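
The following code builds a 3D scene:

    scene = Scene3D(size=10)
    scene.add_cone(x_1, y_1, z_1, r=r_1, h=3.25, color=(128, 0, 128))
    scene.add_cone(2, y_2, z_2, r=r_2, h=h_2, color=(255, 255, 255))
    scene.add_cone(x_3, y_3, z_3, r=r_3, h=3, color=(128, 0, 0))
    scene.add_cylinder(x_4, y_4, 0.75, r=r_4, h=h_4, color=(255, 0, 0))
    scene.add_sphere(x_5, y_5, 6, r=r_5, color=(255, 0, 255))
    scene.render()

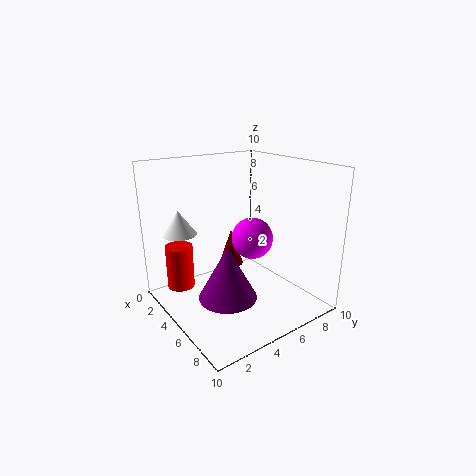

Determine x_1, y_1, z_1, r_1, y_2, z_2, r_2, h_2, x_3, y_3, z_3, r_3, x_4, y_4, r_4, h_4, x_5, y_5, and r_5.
x_1 = 7.75, y_1 = 2.25, z_1 = 2.75, r_1 = 1.75, y_2 = 2, z_2 = 5, r_2 = 1.25, h_2 = 1.75, x_3 = 1.25, y_3 = 7, z_3 = 1, r_3 = 1, x_4 = 1.75, y_4 = 2, r_4 = 1, h_4 = 3.25, x_5 = 7.5, y_5 = 4.25, r_5 = 1.25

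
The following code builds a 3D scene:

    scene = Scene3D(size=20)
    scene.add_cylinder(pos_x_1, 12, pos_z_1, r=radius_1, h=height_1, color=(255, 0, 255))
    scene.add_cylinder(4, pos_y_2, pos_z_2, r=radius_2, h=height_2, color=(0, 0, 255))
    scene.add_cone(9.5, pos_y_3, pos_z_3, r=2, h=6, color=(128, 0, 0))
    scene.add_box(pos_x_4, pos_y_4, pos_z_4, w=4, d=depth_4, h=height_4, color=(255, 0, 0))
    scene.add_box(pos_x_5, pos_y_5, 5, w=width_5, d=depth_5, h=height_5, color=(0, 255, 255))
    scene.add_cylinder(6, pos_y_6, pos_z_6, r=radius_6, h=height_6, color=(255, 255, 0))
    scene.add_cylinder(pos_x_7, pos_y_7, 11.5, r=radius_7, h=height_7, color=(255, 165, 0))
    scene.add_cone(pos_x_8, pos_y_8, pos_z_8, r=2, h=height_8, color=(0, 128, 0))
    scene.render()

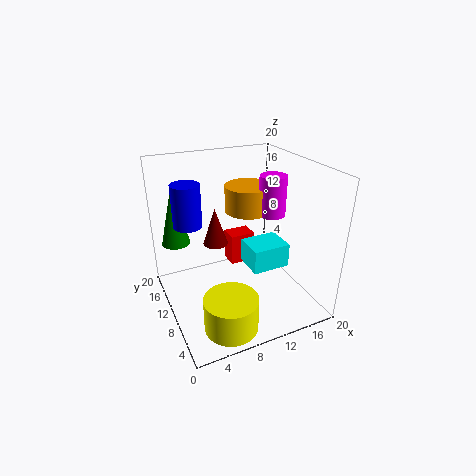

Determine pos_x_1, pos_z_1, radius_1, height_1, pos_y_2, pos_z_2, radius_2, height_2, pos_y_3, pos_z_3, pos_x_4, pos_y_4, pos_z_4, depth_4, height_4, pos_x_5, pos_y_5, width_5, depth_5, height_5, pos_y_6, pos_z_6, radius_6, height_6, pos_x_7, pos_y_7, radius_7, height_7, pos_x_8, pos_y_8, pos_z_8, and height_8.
pos_x_1 = 16.5; pos_z_1 = 11.5; radius_1 = 2; height_1 = 6; pos_y_2 = 13.5; pos_z_2 = 11.5; radius_2 = 2; height_2 = 6; pos_y_3 = 17.5; pos_z_3 = 5.5; pos_x_4 = 11.5; pos_y_4 = 15.5; pos_z_4 = 2; depth_4 = 3; height_4 = 5; pos_x_5 = 11.5; pos_y_5 = 7.5; width_5 = 5.5; depth_5 = 4.5; height_5 = 3.5; pos_y_6 = 3.5; pos_z_6 = 1; radius_6 = 3.5; height_6 = 4.5; pos_x_7 = 14; pos_y_7 = 15; radius_7 = 3.5; height_7 = 4; pos_x_8 = 2.5; pos_y_8 = 15; pos_z_8 = 8.5; height_8 = 8.5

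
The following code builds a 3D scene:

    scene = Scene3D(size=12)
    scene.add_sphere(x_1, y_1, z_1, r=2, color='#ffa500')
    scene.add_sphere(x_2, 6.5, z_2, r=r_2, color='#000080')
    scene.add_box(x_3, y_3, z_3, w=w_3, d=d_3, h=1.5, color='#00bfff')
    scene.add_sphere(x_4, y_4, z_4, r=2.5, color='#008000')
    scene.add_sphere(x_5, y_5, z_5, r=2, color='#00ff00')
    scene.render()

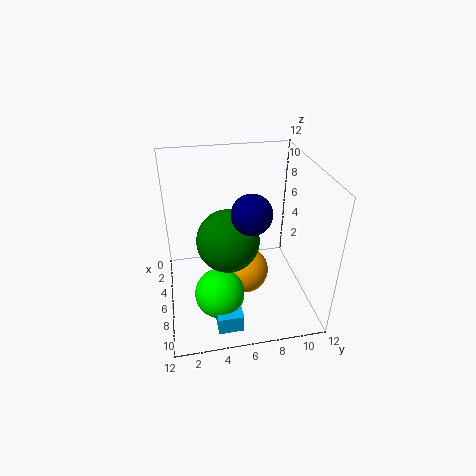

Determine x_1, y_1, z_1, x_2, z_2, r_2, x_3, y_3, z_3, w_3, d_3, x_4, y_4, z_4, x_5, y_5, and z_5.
x_1 = 6.5; y_1 = 6.5; z_1 = 3; x_2 = 8.5; z_2 = 9.5; r_2 = 1.5; x_3 = 9; y_3 = 3.5; z_3 = 0.5; w_3 = 2; d_3 = 2; x_4 = 7; y_4 = 5; z_4 = 6.5; x_5 = 8.5; y_5 = 4; z_5 = 2.5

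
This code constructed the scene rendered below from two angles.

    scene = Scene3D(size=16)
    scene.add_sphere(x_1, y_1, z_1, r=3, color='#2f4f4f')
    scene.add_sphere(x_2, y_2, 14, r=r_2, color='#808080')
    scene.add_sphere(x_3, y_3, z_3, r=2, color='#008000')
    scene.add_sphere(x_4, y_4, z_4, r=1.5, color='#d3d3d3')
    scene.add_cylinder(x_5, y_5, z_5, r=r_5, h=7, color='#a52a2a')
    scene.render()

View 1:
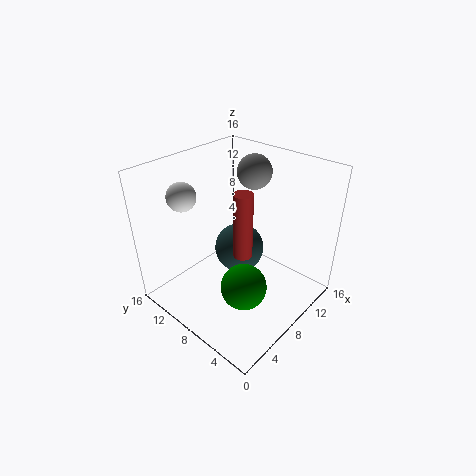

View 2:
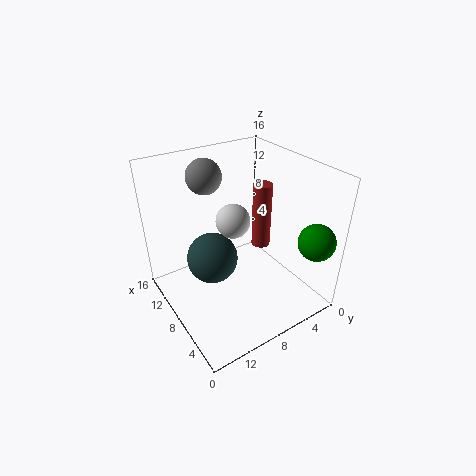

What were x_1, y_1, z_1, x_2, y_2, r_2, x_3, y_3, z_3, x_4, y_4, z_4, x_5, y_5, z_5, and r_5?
x_1 = 10.5, y_1 = 10, z_1 = 4.5, x_2 = 12.5, y_2 = 9.5, r_2 = 2, x_3 = 2, y_3 = 2, z_3 = 8.5, x_4 = 3.5, y_4 = 11.5, z_4 = 13.5, x_5 = 6.5, y_5 = 6, z_5 = 7.5, r_5 = 1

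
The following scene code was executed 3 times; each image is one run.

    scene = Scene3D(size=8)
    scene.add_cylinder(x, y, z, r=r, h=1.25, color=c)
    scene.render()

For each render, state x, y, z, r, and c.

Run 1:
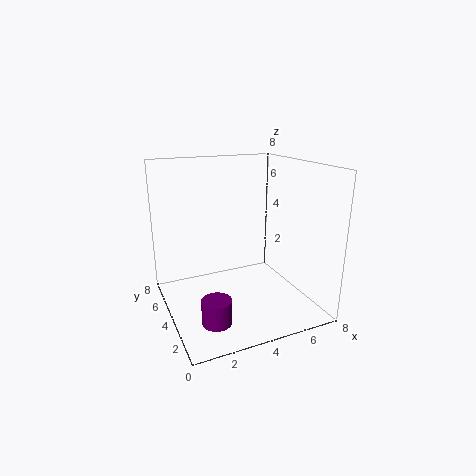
x = 1.75, y = 1.5, z = 0.75, r = 0.75, c = 'purple'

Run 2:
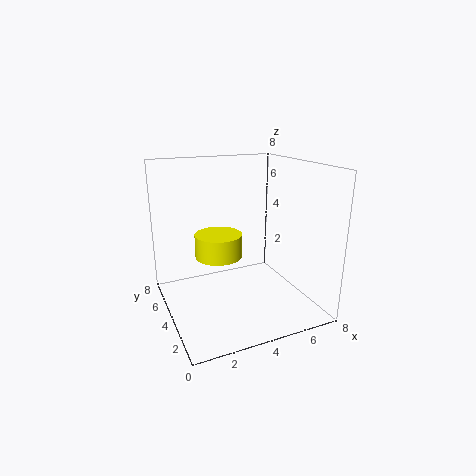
x = 2.75, y = 3.75, z = 3.25, r = 1.25, c = 'yellow'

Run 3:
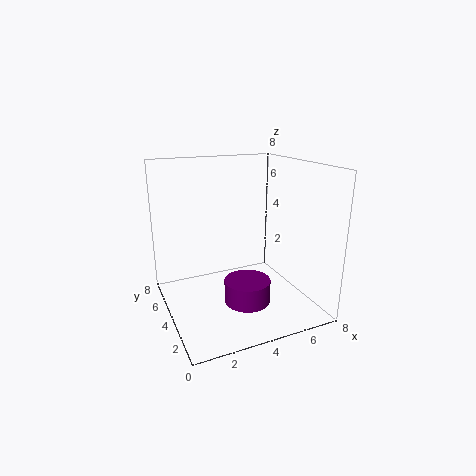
x = 4, y = 2.75, z = 0.75, r = 1.25, c = 'purple'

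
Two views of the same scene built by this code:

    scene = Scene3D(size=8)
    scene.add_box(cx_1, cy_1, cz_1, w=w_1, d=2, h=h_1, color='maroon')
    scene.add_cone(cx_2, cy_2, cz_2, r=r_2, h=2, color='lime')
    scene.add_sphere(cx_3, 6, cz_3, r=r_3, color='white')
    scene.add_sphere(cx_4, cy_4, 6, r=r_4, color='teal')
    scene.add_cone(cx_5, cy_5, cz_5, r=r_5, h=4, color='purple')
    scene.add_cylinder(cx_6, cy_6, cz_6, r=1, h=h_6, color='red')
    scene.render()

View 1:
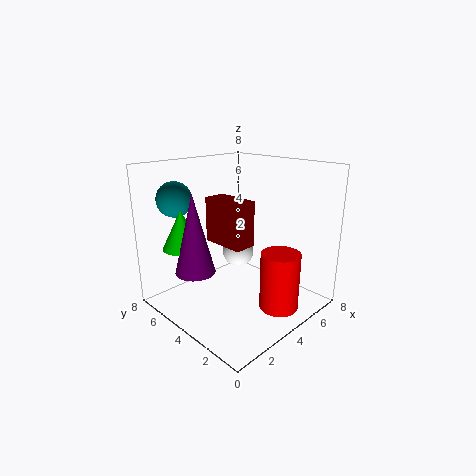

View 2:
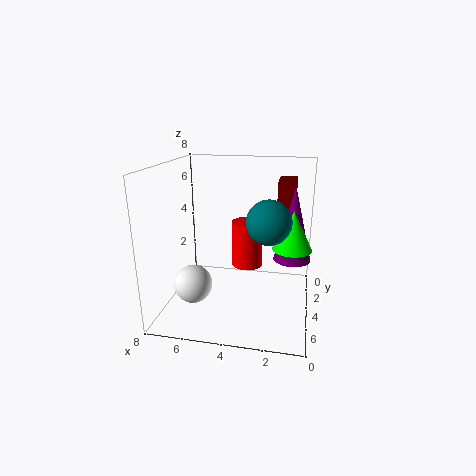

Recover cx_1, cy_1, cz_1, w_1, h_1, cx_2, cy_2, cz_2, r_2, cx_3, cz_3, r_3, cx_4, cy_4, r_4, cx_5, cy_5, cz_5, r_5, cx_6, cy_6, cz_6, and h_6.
cx_1 = 1
cy_1 = 1
cz_1 = 5
w_1 = 1
h_1 = 2
cx_2 = 1
cy_2 = 5
cz_2 = 4
r_2 = 1
cx_3 = 6
cz_3 = 2
r_3 = 1
cx_4 = 2
cy_4 = 7
r_4 = 1
cx_5 = 1
cy_5 = 4
cz_5 = 3
r_5 = 1
cx_6 = 4
cy_6 = 1
cz_6 = 1
h_6 = 3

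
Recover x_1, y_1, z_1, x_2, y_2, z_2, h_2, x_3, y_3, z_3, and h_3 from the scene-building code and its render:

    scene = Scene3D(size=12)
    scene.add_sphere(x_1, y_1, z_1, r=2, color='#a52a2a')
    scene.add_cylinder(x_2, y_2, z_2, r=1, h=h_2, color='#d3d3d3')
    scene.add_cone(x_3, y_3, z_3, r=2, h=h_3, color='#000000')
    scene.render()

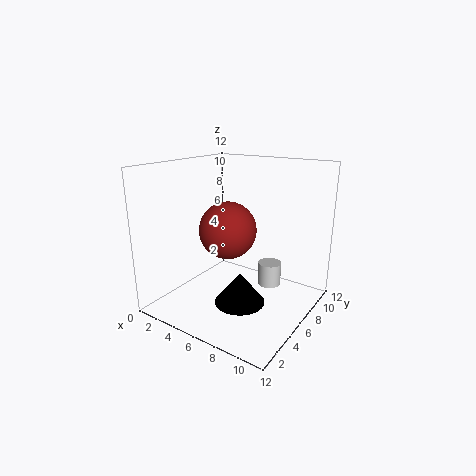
x_1 = 7.5; y_1 = 2.5; z_1 = 8; x_2 = 8; y_2 = 8; z_2 = 1.5; h_2 = 2; x_3 = 7.5; y_3 = 4; z_3 = 1.5; h_3 = 2.5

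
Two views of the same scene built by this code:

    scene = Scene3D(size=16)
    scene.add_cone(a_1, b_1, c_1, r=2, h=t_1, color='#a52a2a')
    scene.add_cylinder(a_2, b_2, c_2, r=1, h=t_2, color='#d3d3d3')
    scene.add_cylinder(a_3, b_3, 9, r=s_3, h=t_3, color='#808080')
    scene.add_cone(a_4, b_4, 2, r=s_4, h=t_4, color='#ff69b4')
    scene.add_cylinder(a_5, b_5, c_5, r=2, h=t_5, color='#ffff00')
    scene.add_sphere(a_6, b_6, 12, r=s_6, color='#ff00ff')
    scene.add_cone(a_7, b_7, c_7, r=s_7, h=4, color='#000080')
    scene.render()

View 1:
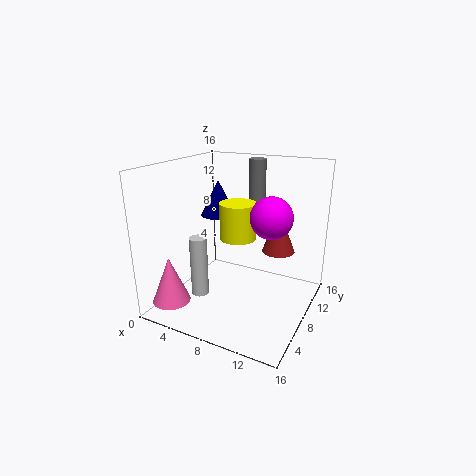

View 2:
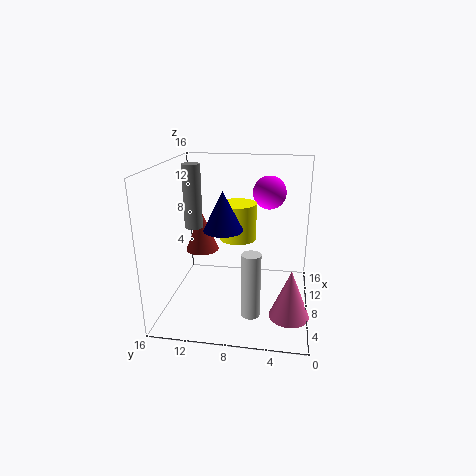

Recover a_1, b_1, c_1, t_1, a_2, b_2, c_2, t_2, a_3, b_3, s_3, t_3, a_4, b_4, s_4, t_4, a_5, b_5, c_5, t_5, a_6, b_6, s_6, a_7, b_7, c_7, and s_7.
a_1 = 11; b_1 = 13; c_1 = 5; t_1 = 5; a_2 = 4; b_2 = 6; c_2 = 1; t_2 = 7; a_3 = 8; b_3 = 13; s_3 = 1; t_3 = 7; a_4 = 3; b_4 = 2; s_4 = 2; t_4 = 5; a_5 = 8; b_5 = 8; c_5 = 8; t_5 = 4; a_6 = 13; b_6 = 5; s_6 = 2; a_7 = 5; b_7 = 9; c_7 = 10; s_7 = 2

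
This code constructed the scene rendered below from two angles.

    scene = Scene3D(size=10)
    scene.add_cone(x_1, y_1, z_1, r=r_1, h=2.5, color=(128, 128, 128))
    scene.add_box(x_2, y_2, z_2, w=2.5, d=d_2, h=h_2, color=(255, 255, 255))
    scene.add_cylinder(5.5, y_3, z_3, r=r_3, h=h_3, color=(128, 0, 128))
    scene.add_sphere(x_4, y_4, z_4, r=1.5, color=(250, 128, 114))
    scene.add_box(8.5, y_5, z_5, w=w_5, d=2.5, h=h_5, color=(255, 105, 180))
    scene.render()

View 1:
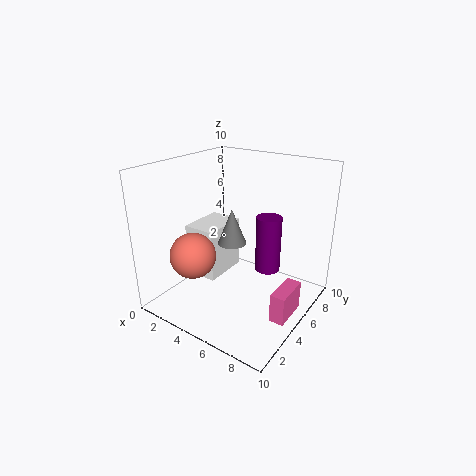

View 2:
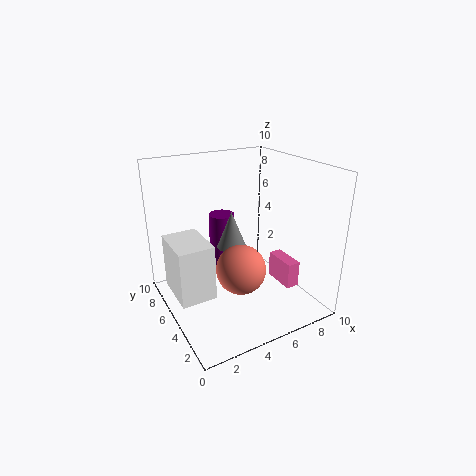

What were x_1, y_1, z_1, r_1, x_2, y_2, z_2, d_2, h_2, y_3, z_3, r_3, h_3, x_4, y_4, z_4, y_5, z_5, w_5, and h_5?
x_1 = 4.5
y_1 = 5
z_1 = 4.5
r_1 = 1
x_2 = 0.5
y_2 = 4.5
z_2 = 1
d_2 = 3.5
h_2 = 4
y_3 = 8.5
z_3 = 1
r_3 = 1
h_3 = 4.5
x_4 = 3.5
y_4 = 2
z_4 = 4.5
y_5 = 3.5
z_5 = 0.5
w_5 = 1
h_5 = 2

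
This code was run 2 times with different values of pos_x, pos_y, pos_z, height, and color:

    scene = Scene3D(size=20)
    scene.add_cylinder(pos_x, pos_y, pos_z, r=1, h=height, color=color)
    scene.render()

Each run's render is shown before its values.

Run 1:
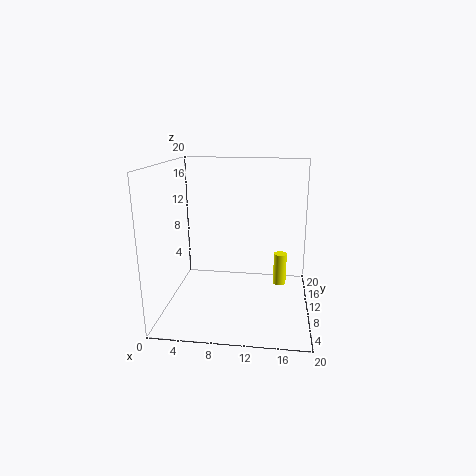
pos_x = 16, pos_y = 15, pos_z = 1, height = 5, color = 'yellow'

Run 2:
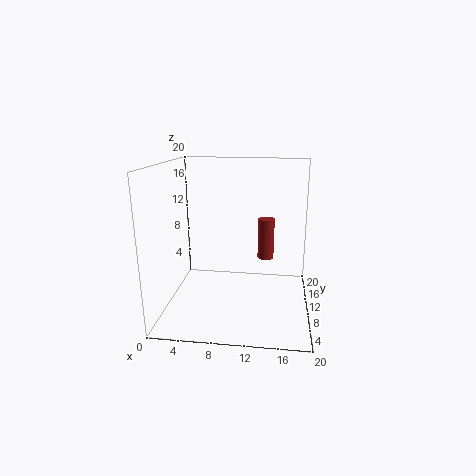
pos_x = 14, pos_y = 6, pos_z = 9, height = 5, color = 'brown'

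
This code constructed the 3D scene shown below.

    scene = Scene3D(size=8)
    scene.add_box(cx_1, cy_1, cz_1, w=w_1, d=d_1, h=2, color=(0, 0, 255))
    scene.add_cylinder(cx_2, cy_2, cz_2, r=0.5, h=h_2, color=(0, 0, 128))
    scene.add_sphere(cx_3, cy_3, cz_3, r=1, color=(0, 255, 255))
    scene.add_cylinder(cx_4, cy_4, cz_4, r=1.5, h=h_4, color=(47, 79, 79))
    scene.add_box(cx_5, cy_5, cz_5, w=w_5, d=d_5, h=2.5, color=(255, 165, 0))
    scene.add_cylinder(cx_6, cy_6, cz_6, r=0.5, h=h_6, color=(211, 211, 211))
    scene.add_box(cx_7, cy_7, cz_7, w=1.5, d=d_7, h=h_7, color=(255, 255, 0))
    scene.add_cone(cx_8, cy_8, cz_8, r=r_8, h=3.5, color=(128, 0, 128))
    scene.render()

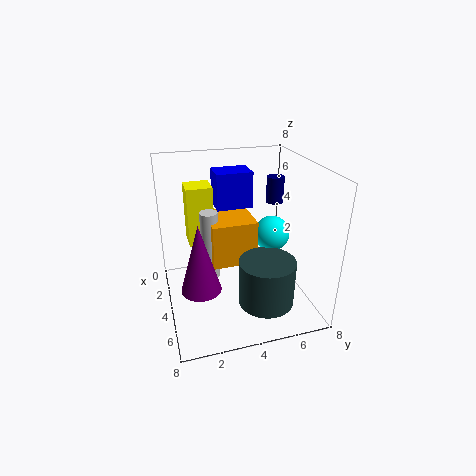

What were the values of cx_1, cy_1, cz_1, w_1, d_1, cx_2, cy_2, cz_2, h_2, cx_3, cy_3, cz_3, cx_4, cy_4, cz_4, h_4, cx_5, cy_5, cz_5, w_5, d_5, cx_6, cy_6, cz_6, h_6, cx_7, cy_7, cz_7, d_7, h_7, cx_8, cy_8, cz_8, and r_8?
cx_1 = 2
cy_1 = 3
cz_1 = 5.5
w_1 = 1.5
d_1 = 2
cx_2 = 3
cy_2 = 6.5
cz_2 = 5.5
h_2 = 1.5
cx_3 = 4
cy_3 = 6
cz_3 = 4
cx_4 = 6
cy_4 = 5
cz_4 = 1
h_4 = 2.5
cx_5 = 2
cy_5 = 2.5
cz_5 = 2.5
w_5 = 2.5
d_5 = 2.5
cx_6 = 3.5
cy_6 = 2.5
cz_6 = 1.5
h_6 = 4
cx_7 = 1
cy_7 = 1.5
cz_7 = 3
d_7 = 1.5
h_7 = 3.5
cx_8 = 6
cy_8 = 1.5
cz_8 = 2.5
r_8 = 1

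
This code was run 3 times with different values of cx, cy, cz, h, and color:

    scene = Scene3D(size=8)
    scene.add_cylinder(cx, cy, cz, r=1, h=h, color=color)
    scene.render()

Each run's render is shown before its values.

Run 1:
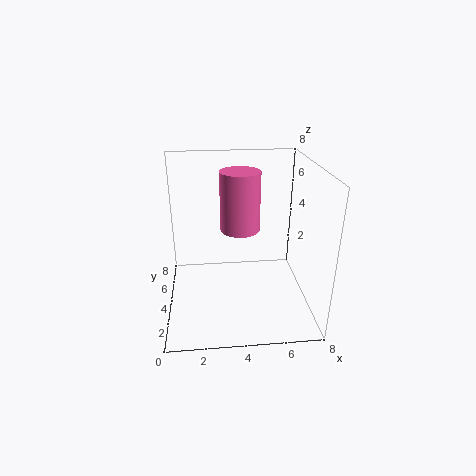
cx = 4
cy = 3
cz = 5
h = 3
color = 'hotpink'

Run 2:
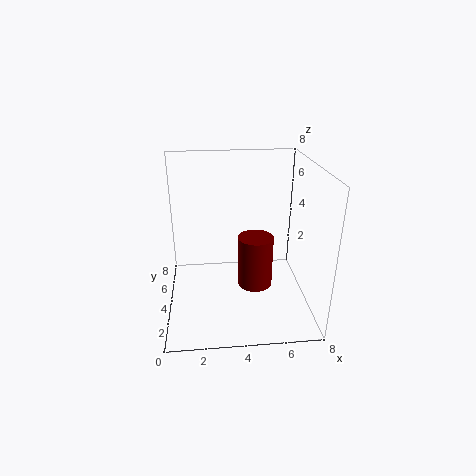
cx = 5
cy = 4
cz = 1
h = 3
color = 'maroon'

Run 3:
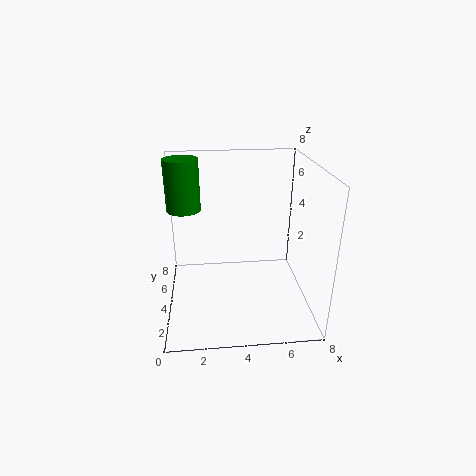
cx = 1
cy = 6
cz = 5
h = 3
color = 'green'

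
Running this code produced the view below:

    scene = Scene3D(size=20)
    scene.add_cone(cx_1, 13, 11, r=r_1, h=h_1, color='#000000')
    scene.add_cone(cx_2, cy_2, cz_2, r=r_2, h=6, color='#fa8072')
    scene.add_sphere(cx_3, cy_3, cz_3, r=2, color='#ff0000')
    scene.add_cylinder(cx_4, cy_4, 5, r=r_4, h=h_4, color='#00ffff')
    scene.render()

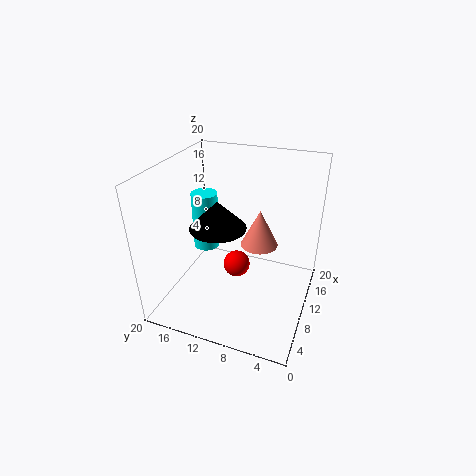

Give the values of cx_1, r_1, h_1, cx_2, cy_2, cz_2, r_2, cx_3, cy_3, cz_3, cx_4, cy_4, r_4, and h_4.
cx_1 = 10
r_1 = 4
h_1 = 4
cx_2 = 17
cy_2 = 9
cz_2 = 5
r_2 = 3
cx_3 = 12
cy_3 = 11
cz_3 = 4
cx_4 = 14
cy_4 = 17
r_4 = 2
h_4 = 9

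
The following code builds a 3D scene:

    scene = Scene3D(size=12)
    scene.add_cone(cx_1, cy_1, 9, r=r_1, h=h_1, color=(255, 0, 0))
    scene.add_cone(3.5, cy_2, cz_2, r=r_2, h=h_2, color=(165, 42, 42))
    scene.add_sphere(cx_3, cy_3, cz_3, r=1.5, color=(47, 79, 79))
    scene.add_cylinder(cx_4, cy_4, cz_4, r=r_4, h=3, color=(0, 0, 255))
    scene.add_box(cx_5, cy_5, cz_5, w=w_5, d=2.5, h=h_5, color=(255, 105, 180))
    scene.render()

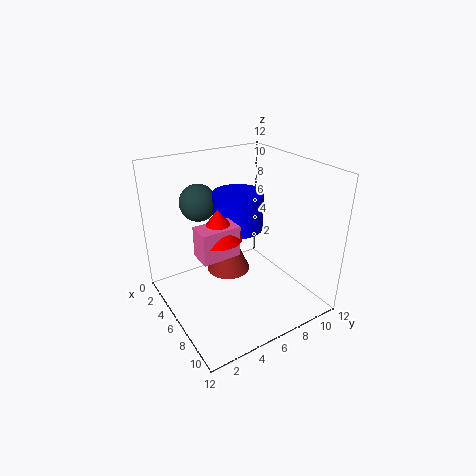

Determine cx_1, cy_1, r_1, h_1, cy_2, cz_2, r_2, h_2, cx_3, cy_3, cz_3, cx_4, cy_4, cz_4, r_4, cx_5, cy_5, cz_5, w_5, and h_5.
cx_1 = 10, cy_1 = 2, r_1 = 1.5, h_1 = 2, cy_2 = 6.5, cz_2 = 1.5, r_2 = 2, h_2 = 4.5, cx_3 = 4, cy_3 = 3.5, cz_3 = 9, cx_4 = 6, cy_4 = 6, cz_4 = 7, r_4 = 2, cx_5 = 9.5, cy_5 = 0.5, cz_5 = 8, w_5 = 1.5, h_5 = 2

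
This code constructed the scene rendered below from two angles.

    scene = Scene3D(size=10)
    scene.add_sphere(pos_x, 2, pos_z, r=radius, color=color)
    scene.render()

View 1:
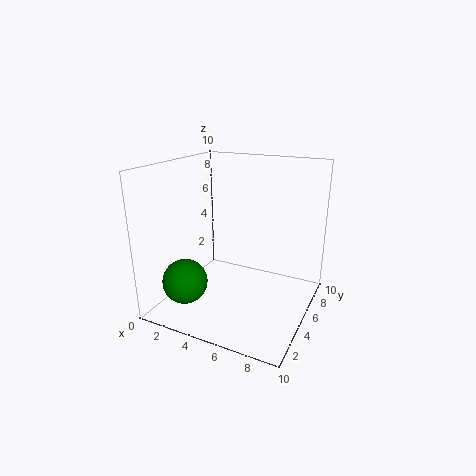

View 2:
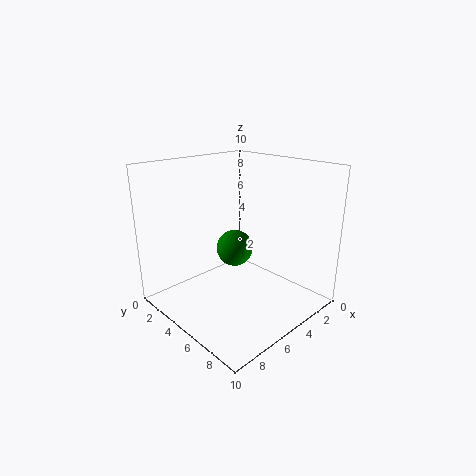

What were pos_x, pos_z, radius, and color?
pos_x = 2.5; pos_z = 2.5; radius = 1.5; color = 'green'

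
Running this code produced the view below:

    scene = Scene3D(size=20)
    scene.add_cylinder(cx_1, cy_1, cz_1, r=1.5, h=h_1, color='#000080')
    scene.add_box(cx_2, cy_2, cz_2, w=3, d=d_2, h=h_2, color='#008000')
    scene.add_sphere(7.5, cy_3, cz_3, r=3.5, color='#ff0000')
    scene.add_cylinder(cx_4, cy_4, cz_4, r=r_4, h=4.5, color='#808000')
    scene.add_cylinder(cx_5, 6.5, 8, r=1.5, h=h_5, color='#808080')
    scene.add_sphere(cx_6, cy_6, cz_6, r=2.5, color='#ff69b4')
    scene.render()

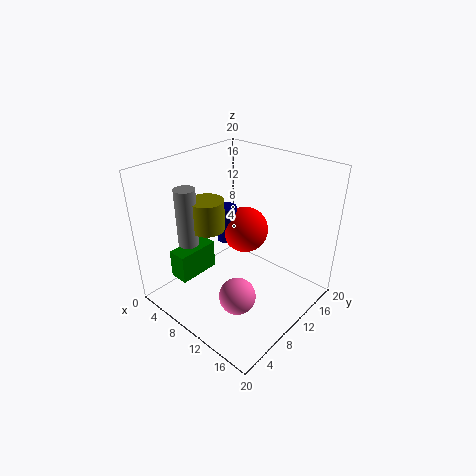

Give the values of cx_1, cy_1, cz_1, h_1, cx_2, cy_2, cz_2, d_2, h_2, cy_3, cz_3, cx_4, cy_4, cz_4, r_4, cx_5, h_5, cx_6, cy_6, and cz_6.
cx_1 = 5.5; cy_1 = 12.5; cz_1 = 7; h_1 = 5.5; cx_2 = 0.5; cy_2 = 5; cz_2 = 1.5; d_2 = 6.5; h_2 = 4.5; cy_3 = 14.5; cz_3 = 8.5; cx_4 = 5; cy_4 = 9; cz_4 = 10; r_4 = 2.5; cx_5 = 3.5; h_5 = 8.5; cx_6 = 13; cy_6 = 6.5; cz_6 = 3.5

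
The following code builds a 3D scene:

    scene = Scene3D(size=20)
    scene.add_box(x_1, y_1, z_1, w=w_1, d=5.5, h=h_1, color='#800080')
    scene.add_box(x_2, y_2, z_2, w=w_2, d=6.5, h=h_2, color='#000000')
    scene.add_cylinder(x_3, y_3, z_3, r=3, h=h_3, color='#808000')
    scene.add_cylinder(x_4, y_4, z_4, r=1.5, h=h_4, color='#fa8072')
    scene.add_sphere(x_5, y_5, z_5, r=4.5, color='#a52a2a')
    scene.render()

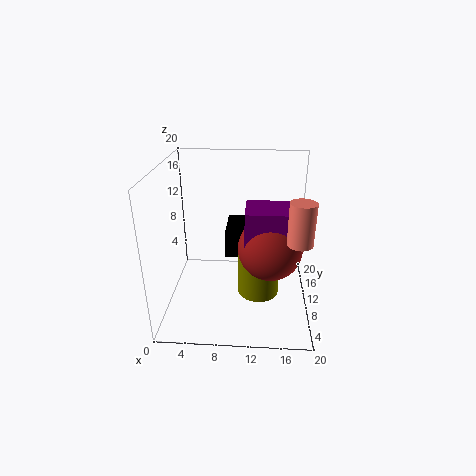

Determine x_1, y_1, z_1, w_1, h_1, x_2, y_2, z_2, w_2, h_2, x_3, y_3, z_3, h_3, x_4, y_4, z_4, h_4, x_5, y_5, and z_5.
x_1 = 11, y_1 = 7.5, z_1 = 9.5, w_1 = 6, h_1 = 5, x_2 = 8, y_2 = 11.5, z_2 = 6, w_2 = 4, h_2 = 4, x_3 = 13, y_3 = 10.5, z_3 = 1, h_3 = 8, x_4 = 17.5, y_4 = 3, z_4 = 13, h_4 = 5, x_5 = 14.5, y_5 = 10, z_5 = 8.5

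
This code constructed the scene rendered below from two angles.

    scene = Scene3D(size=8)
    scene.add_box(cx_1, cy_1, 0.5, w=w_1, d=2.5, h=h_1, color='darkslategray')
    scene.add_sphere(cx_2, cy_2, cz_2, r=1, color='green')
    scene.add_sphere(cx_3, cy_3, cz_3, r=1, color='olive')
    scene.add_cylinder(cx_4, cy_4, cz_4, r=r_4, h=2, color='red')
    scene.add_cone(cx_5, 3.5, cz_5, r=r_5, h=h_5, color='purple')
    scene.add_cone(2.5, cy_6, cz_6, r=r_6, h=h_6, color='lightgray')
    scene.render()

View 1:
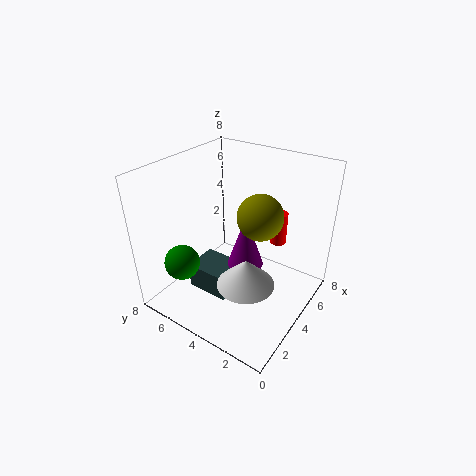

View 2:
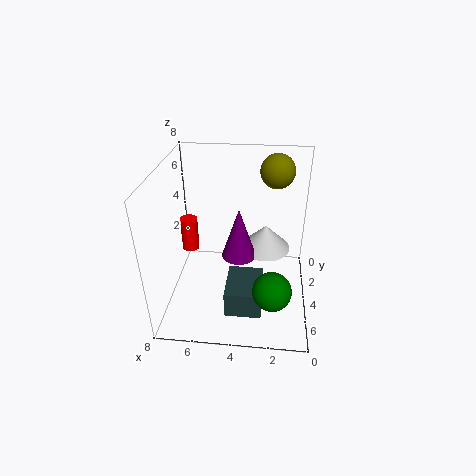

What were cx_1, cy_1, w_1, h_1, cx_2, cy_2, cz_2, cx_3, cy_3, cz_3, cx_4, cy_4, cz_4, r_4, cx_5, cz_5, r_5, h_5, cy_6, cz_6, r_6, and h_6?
cx_1 = 2.5; cy_1 = 4; w_1 = 2; h_1 = 1.5; cx_2 = 2; cy_2 = 6.5; cz_2 = 2.5; cx_3 = 2; cy_3 = 1.5; cz_3 = 7; cx_4 = 7; cy_4 = 3; cz_4 = 2.5; r_4 = 0.5; cx_5 = 4; cz_5 = 2.5; r_5 = 1; h_5 = 3; cy_6 = 2.5; cz_6 = 2.5; r_6 = 1.5; h_6 = 1.5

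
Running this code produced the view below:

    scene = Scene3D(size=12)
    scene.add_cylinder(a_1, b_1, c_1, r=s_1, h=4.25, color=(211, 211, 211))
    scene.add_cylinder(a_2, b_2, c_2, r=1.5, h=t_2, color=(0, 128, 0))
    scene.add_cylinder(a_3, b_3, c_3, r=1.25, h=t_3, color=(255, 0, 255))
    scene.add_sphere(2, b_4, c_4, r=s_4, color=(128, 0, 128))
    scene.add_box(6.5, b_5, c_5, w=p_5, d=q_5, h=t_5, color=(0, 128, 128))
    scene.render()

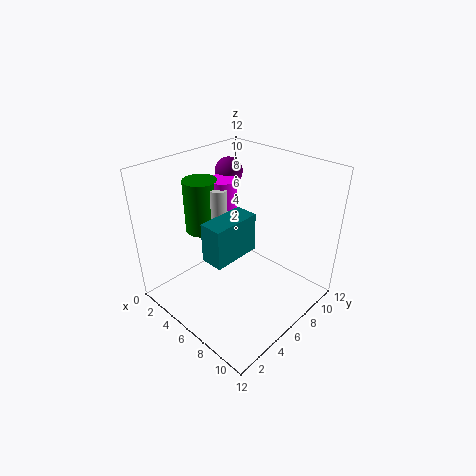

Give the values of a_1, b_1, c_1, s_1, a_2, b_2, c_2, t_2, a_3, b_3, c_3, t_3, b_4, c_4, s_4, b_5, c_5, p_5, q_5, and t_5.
a_1 = 3.5
b_1 = 6.25
c_1 = 5.25
s_1 = 0.75
a_2 = 1.75
b_2 = 5.75
c_2 = 5.25
t_2 = 4.75
a_3 = 3
b_3 = 7.25
c_3 = 6.75
t_3 = 3.25
b_4 = 9
c_4 = 10
s_4 = 1.25
b_5 = 1.75
c_5 = 6.25
p_5 = 1.75
q_5 = 3.75
t_5 = 3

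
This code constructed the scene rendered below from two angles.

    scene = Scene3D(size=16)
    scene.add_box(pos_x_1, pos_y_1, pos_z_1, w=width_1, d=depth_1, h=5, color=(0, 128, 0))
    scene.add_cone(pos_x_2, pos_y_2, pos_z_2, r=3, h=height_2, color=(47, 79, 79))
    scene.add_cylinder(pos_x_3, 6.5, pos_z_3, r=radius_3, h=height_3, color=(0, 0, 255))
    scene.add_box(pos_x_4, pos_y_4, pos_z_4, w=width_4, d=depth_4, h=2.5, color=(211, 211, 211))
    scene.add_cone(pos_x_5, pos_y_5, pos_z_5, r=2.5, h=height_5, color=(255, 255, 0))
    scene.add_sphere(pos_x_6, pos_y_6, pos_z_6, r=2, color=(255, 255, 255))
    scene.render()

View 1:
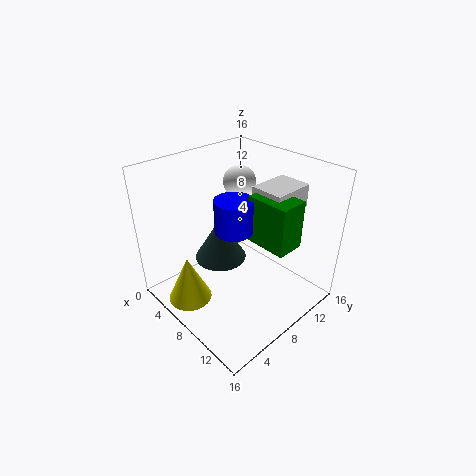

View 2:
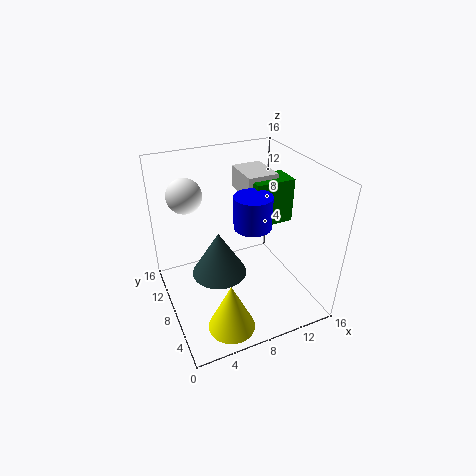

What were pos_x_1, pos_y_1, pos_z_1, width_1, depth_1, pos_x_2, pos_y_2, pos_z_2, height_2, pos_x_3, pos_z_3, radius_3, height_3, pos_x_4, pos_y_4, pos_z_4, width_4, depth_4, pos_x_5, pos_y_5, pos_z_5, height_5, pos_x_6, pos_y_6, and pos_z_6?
pos_x_1 = 10; pos_y_1 = 7.5; pos_z_1 = 9; width_1 = 4.5; depth_1 = 3; pos_x_2 = 5.5; pos_y_2 = 7.5; pos_z_2 = 4.5; height_2 = 5; pos_x_3 = 9; pos_z_3 = 10; radius_3 = 2; height_3 = 3.5; pos_x_4 = 9.5; pos_y_4 = 8.5; pos_z_4 = 12; width_4 = 3.5; depth_4 = 4.5; pos_x_5 = 5; pos_y_5 = 3; pos_z_5 = 0.5; height_5 = 5.5; pos_x_6 = 3.5; pos_y_6 = 12.5; pos_z_6 = 12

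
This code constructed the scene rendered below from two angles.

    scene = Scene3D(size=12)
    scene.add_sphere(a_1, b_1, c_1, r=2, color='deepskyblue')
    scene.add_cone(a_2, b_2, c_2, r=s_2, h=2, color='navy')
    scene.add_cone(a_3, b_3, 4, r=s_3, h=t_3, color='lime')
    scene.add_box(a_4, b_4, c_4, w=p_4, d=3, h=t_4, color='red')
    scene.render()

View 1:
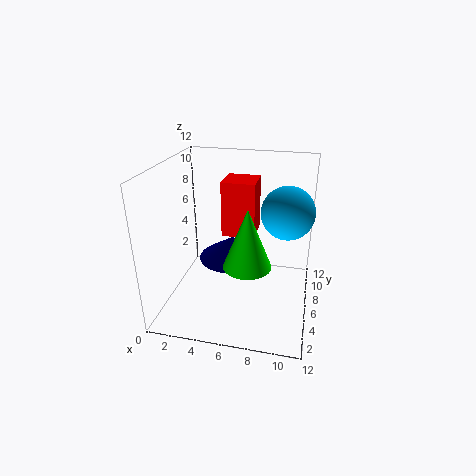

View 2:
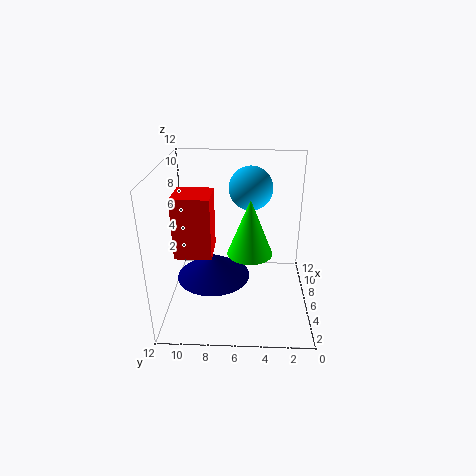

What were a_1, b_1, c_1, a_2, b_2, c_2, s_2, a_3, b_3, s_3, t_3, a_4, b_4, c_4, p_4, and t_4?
a_1 = 10; b_1 = 5; c_1 = 9; a_2 = 5; b_2 = 8; c_2 = 3; s_2 = 3; a_3 = 7; b_3 = 5; s_3 = 2; t_3 = 5; a_4 = 4; b_4 = 8; c_4 = 5; p_4 = 3; t_4 = 5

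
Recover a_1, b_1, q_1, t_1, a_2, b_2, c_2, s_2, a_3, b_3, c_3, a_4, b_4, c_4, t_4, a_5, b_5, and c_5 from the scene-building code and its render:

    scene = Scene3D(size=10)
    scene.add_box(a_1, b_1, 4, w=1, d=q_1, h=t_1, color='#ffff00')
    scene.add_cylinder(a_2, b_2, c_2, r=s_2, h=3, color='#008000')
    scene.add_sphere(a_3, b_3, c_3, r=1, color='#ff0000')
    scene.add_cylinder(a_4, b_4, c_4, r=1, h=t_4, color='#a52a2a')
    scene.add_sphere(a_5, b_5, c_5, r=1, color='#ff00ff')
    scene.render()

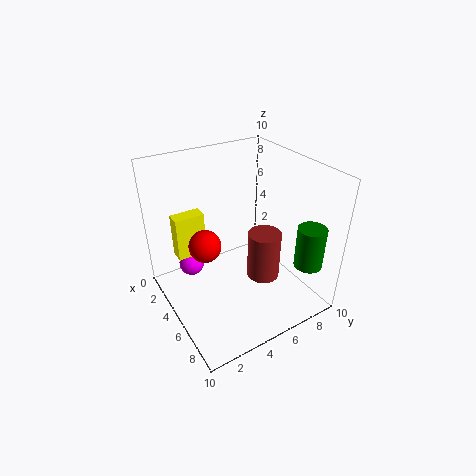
a_1 = 3; b_1 = 1; q_1 = 2; t_1 = 3; a_2 = 8; b_2 = 9; c_2 = 3; s_2 = 1; a_3 = 6; b_3 = 2; c_3 = 6; a_4 = 8; b_4 = 5; c_4 = 4; t_4 = 3; a_5 = 1; b_5 = 3; c_5 = 1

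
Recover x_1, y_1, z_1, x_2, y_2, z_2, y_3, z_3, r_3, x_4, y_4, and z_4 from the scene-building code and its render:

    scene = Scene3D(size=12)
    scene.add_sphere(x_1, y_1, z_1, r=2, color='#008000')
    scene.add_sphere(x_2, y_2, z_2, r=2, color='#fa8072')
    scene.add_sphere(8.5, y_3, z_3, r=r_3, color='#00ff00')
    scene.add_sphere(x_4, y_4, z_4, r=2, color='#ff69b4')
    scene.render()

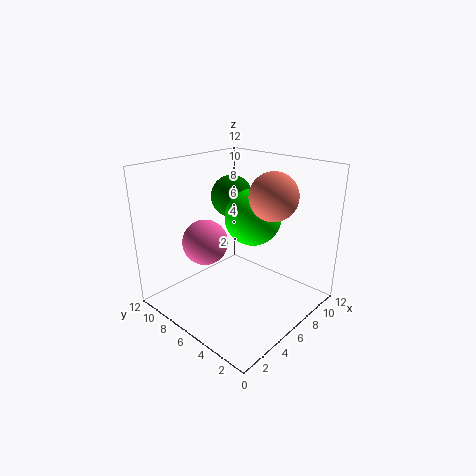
x_1 = 9.5
y_1 = 10
z_1 = 8
x_2 = 8
y_2 = 4
z_2 = 9.5
y_3 = 6.5
z_3 = 7
r_3 = 2.5
x_4 = 5
y_4 = 9
z_4 = 5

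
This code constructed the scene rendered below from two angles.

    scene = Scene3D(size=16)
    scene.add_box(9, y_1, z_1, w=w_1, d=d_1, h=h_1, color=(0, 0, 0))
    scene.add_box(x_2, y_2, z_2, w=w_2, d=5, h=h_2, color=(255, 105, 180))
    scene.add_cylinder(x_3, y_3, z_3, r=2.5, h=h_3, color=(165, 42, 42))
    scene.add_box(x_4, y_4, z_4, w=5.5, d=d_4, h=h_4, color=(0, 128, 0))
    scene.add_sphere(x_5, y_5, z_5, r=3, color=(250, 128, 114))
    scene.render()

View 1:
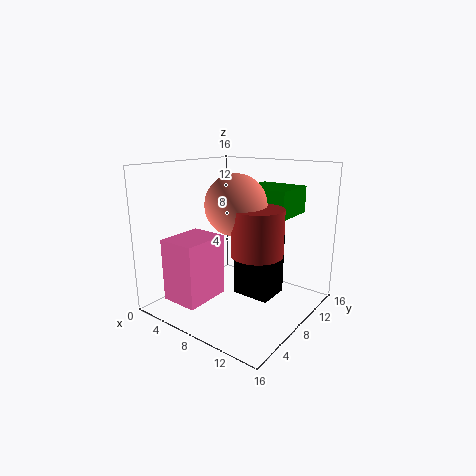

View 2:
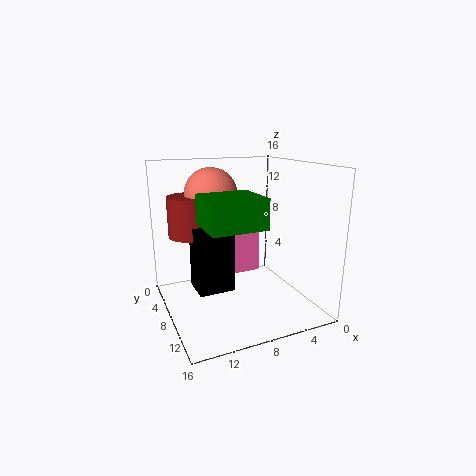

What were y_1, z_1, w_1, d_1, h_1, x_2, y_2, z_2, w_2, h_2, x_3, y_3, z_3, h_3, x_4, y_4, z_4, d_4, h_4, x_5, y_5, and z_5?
y_1 = 6; z_1 = 2.5; w_1 = 4; d_1 = 3.5; h_1 = 7; x_2 = 4; y_2 = 0.5; z_2 = 2.5; w_2 = 4; h_2 = 6.5; x_3 = 12.5; y_3 = 5; z_3 = 8; h_3 = 4.5; x_4 = 7.5; y_4 = 9; z_4 = 10.5; d_4 = 5; h_4 = 3; x_5 = 10; y_5 = 5; z_5 = 12.5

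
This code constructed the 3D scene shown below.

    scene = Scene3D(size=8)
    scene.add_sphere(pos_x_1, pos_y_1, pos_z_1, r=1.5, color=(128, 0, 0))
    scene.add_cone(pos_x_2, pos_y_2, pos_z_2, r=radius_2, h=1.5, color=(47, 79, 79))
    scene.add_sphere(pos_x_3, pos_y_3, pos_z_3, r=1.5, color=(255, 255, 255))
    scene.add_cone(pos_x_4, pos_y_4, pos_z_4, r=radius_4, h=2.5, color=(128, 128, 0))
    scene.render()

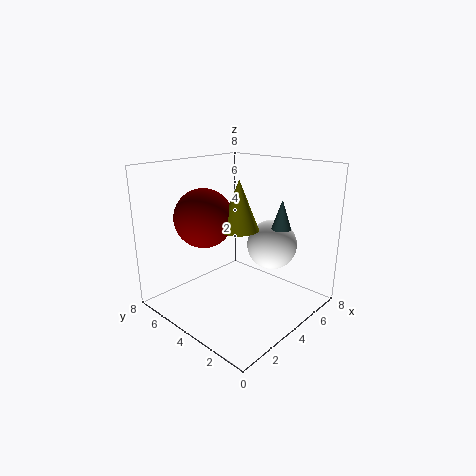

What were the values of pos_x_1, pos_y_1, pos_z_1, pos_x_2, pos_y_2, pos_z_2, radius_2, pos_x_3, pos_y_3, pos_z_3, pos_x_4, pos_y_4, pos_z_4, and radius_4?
pos_x_1 = 2; pos_y_1 = 4.5; pos_z_1 = 5.5; pos_x_2 = 4.5; pos_y_2 = 1.5; pos_z_2 = 5; radius_2 = 0.5; pos_x_3 = 6.5; pos_y_3 = 3.5; pos_z_3 = 3; pos_x_4 = 3; pos_y_4 = 3; pos_z_4 = 5; radius_4 = 1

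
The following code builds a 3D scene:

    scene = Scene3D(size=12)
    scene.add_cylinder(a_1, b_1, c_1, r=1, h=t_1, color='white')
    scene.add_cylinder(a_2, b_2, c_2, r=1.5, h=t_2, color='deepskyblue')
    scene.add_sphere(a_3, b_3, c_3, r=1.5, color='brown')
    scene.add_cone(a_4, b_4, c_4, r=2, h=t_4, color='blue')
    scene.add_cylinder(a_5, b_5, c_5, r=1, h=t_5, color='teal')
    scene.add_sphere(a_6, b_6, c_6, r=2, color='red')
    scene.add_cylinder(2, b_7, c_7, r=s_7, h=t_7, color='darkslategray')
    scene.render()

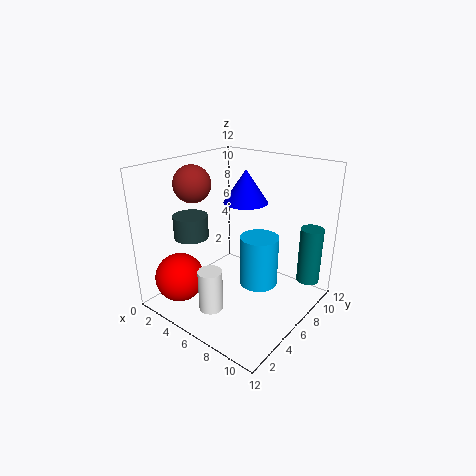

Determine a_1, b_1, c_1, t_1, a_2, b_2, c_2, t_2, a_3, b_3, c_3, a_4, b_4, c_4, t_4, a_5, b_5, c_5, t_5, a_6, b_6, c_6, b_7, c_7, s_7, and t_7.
a_1 = 5.5, b_1 = 3, c_1 = 0.5, t_1 = 3.5, a_2 = 8.5, b_2 = 5.5, c_2 = 3, t_2 = 4, a_3 = 3, b_3 = 4, c_3 = 10.5, a_4 = 4.5, b_4 = 9, c_4 = 8, t_4 = 3, a_5 = 10.5, b_5 = 10.5, c_5 = 1.5, t_5 = 5, a_6 = 3, b_6 = 2, c_6 = 3, b_7 = 4.5, c_7 = 5.5, s_7 = 1.5, t_7 = 2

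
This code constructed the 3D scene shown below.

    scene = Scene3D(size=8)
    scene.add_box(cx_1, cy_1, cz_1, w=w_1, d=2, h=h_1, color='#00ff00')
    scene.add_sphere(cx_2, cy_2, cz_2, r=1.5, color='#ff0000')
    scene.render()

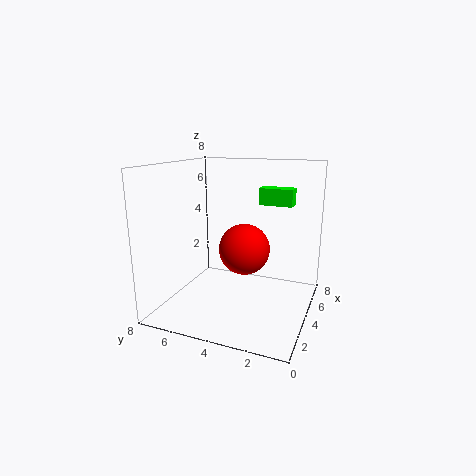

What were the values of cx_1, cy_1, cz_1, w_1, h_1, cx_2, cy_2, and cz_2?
cx_1 = 6; cy_1 = 1.5; cz_1 = 5.5; w_1 = 1; h_1 = 1; cx_2 = 5; cy_2 = 4; cz_2 = 3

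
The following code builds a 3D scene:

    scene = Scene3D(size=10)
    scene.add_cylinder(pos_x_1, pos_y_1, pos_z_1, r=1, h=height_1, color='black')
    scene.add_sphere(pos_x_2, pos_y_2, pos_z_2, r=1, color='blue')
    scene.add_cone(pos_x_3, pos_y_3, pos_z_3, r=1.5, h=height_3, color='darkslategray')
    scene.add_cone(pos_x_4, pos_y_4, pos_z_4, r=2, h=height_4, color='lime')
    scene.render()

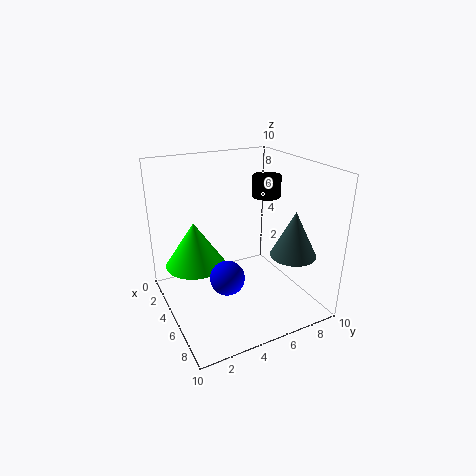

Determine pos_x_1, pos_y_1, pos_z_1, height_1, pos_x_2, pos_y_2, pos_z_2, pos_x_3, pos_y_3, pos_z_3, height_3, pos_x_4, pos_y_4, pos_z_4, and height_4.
pos_x_1 = 4.5; pos_y_1 = 7.5; pos_z_1 = 7.5; height_1 = 1.5; pos_x_2 = 8.5; pos_y_2 = 2.5; pos_z_2 = 4.5; pos_x_3 = 8; pos_y_3 = 7.5; pos_z_3 = 4.5; height_3 = 3; pos_x_4 = 4.5; pos_y_4 = 2; pos_z_4 = 3.5; height_4 = 3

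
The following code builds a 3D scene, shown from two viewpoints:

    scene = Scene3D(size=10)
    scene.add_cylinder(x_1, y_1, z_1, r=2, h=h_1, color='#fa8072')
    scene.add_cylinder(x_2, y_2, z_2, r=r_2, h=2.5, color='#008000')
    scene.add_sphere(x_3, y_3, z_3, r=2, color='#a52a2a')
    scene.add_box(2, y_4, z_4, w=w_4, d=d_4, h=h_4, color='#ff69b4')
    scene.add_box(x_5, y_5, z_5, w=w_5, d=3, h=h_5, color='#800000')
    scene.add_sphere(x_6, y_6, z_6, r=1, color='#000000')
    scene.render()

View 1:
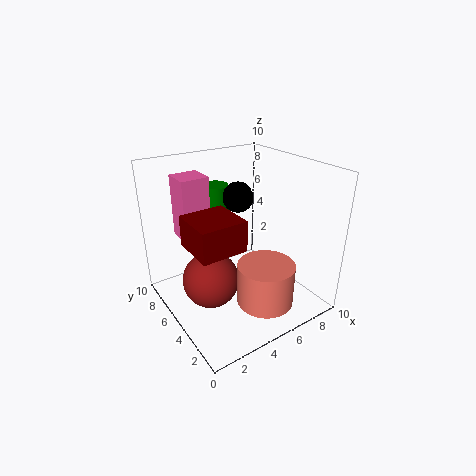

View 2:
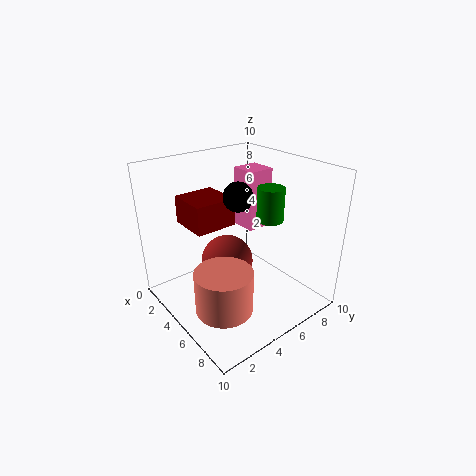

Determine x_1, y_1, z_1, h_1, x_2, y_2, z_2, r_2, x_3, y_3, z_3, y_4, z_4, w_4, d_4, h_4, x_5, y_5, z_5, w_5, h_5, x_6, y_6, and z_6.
x_1 = 6
y_1 = 3
z_1 = 0.5
h_1 = 3
x_2 = 5
y_2 = 8
z_2 = 5.5
r_2 = 1
x_3 = 3
y_3 = 5.5
z_3 = 2
y_4 = 7
z_4 = 4.5
w_4 = 2
d_4 = 2
h_4 = 4.5
x_5 = 1
y_5 = 2.5
z_5 = 5.5
w_5 = 3
h_5 = 2
x_6 = 5
y_6 = 5
z_6 = 8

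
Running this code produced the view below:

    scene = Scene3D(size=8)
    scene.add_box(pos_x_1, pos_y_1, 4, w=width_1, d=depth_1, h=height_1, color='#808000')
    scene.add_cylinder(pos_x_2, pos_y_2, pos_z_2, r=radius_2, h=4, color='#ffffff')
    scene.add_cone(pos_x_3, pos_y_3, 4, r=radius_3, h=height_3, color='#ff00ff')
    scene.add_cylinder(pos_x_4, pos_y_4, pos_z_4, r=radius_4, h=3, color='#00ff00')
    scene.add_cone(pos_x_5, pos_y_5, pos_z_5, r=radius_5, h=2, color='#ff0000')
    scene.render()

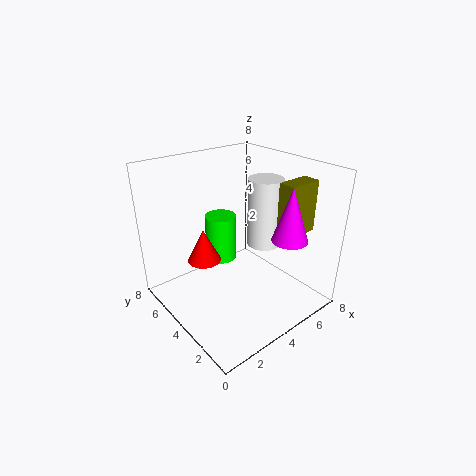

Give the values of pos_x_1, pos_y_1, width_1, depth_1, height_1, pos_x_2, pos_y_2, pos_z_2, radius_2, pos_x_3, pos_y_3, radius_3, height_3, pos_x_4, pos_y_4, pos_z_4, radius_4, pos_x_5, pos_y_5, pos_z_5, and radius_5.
pos_x_1 = 6, pos_y_1 = 2, width_1 = 2, depth_1 = 1, height_1 = 3, pos_x_2 = 6, pos_y_2 = 4, pos_z_2 = 3, radius_2 = 1, pos_x_3 = 6, pos_y_3 = 2, radius_3 = 1, height_3 = 3, pos_x_4 = 5, pos_y_4 = 7, pos_z_4 = 1, radius_4 = 1, pos_x_5 = 3, pos_y_5 = 6, pos_z_5 = 2, radius_5 = 1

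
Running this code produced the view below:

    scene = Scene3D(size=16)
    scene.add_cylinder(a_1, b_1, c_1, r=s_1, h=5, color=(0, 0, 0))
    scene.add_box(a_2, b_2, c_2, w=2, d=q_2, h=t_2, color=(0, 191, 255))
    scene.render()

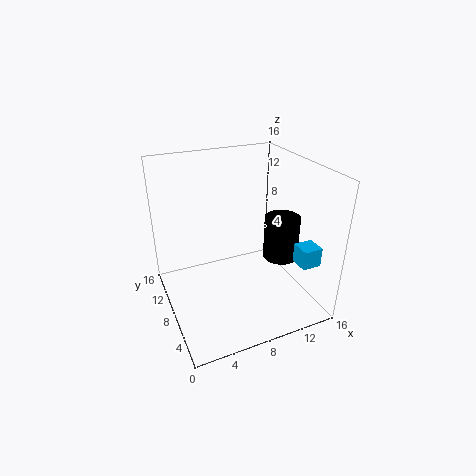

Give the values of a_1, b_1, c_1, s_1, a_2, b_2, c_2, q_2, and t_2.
a_1 = 13; b_1 = 7; c_1 = 5; s_1 = 2; a_2 = 12; b_2 = 1; c_2 = 7; q_2 = 2; t_2 = 2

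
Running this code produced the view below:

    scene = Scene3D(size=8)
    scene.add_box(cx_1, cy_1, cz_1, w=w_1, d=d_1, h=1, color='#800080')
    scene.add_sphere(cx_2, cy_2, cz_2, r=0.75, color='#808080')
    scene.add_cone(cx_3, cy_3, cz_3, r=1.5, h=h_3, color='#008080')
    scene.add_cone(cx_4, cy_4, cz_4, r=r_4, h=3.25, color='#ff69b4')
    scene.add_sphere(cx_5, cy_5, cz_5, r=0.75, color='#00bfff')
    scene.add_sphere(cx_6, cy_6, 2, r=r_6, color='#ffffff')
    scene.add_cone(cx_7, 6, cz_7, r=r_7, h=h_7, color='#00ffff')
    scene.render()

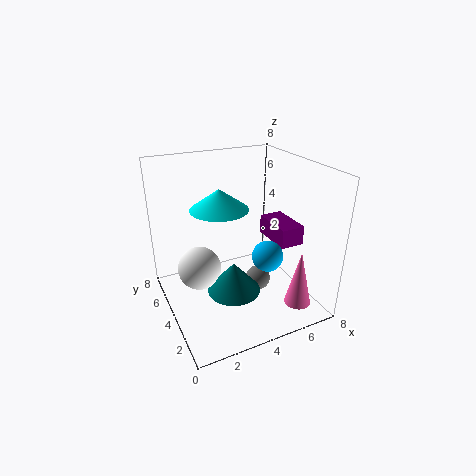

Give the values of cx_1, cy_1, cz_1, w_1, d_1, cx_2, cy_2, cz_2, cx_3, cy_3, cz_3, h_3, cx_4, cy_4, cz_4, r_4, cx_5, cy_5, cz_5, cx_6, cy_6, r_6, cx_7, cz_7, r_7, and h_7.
cx_1 = 5.25
cy_1 = 1.5
cz_1 = 4.25
w_1 = 1.25
d_1 = 2.25
cx_2 = 5.5
cy_2 = 4.25
cz_2 = 0.75
cx_3 = 3.5
cy_3 = 3.5
cz_3 = 1
h_3 = 1.75
cx_4 = 6.75
cy_4 = 1.75
cz_4 = 0.25
r_4 = 0.75
cx_5 = 4.25
cy_5 = 1.25
cz_5 = 4.25
cx_6 = 2
cy_6 = 5
r_6 = 1.25
cx_7 = 3.75
cz_7 = 5
r_7 = 1.75
h_7 = 1.25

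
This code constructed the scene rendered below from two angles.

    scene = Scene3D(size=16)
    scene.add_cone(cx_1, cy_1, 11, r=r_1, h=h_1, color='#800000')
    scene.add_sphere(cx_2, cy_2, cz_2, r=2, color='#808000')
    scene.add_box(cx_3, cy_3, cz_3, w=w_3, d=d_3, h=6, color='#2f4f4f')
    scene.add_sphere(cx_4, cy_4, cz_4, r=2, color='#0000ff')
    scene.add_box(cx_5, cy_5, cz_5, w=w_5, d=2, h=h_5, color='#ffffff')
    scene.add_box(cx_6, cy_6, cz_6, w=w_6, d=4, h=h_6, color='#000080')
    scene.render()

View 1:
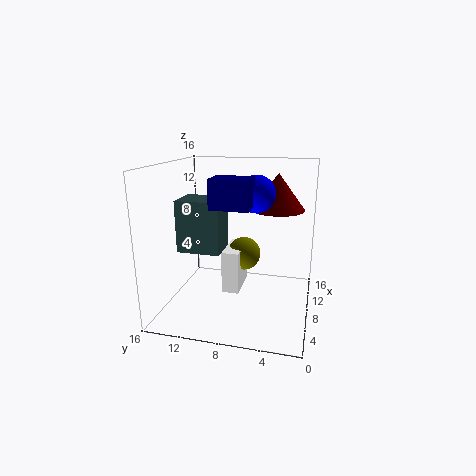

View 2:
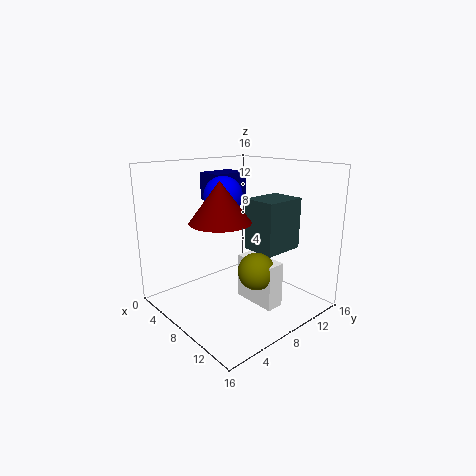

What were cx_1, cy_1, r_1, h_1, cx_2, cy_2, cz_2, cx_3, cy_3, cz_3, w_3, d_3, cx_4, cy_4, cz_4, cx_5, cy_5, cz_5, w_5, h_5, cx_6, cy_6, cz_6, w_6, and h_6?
cx_1 = 10, cy_1 = 4, r_1 = 3, h_1 = 4, cx_2 = 11, cy_2 = 8, cz_2 = 5, cx_3 = 7, cy_3 = 10, cz_3 = 6, w_3 = 4, d_3 = 5, cx_4 = 8, cy_4 = 6, cz_4 = 13, cx_5 = 8, cy_5 = 8, cz_5 = 1, w_5 = 5, h_5 = 5, cx_6 = 4, cy_6 = 6, cz_6 = 12, w_6 = 3, h_6 = 3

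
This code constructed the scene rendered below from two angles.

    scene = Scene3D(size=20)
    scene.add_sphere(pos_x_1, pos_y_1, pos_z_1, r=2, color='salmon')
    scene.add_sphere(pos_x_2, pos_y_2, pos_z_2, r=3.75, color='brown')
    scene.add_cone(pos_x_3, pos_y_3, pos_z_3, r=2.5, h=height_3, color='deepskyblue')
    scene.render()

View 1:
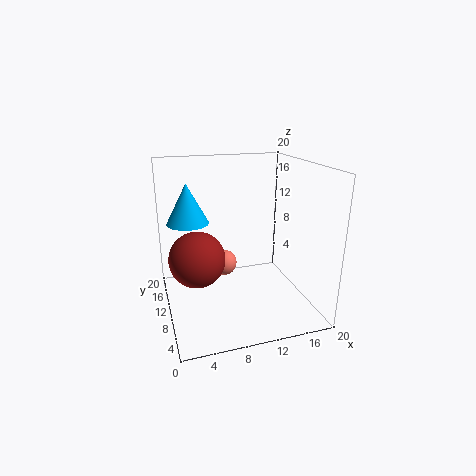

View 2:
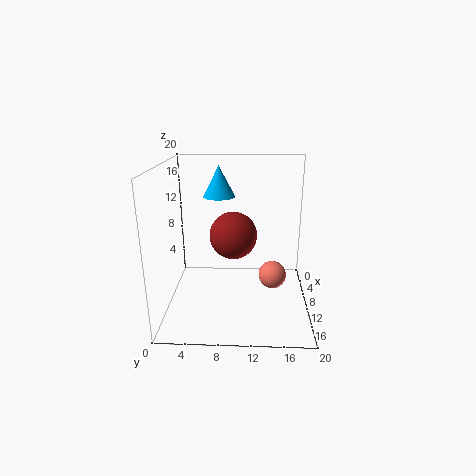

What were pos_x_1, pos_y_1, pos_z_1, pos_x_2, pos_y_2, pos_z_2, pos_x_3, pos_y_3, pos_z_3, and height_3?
pos_x_1 = 9.25; pos_y_1 = 15; pos_z_1 = 4; pos_x_2 = 4; pos_y_2 = 9; pos_z_2 = 8; pos_x_3 = 2.75; pos_y_3 = 6.75; pos_z_3 = 14; height_3 = 4.75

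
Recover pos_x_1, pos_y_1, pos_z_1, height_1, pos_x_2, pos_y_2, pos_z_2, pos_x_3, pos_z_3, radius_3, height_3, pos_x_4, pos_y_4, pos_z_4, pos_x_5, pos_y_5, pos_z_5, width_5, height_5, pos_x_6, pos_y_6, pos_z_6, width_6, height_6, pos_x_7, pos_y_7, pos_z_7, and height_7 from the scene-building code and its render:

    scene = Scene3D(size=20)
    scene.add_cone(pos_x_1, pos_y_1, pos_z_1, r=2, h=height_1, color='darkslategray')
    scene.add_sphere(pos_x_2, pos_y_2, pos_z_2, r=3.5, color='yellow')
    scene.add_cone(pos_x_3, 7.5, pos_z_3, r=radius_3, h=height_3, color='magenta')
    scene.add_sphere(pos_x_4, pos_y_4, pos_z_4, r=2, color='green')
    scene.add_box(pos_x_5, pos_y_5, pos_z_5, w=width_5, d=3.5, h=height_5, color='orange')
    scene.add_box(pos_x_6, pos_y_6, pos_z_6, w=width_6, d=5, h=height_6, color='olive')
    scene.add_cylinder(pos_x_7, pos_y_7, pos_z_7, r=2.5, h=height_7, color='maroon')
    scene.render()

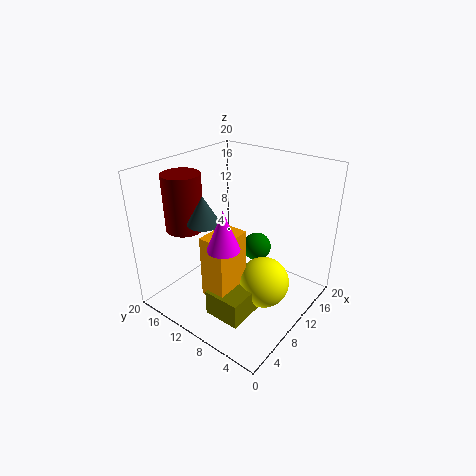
pos_x_1 = 4, pos_y_1 = 10.5, pos_z_1 = 14.5, height_1 = 3.5, pos_x_2 = 10, pos_y_2 = 5.5, pos_z_2 = 4.5, pos_x_3 = 4, pos_z_3 = 12, radius_3 = 2, height_3 = 5, pos_x_4 = 12.5, pos_y_4 = 8.5, pos_z_4 = 8, pos_x_5 = 3.5, pos_y_5 = 7.5, pos_z_5 = 4, width_5 = 5, height_5 = 8.5, pos_x_6 = 3, pos_y_6 = 5, pos_z_6 = 1.5, width_6 = 6, height_6 = 3.5, pos_x_7 = 5, pos_y_7 = 15, pos_z_7 = 12, height_7 = 7.5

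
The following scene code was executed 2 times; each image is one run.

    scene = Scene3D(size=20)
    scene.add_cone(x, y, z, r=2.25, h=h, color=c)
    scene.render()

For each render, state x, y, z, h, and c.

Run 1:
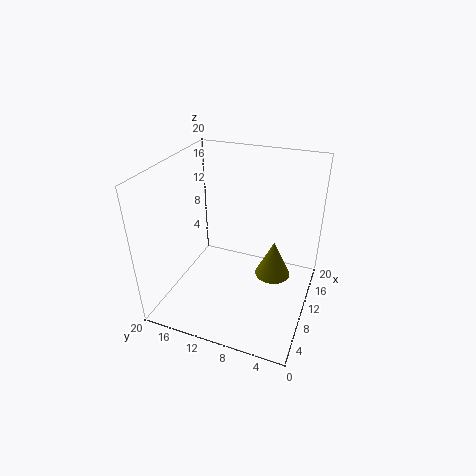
x = 7.75
y = 4.25
z = 7.25
h = 4.75
c = 'olive'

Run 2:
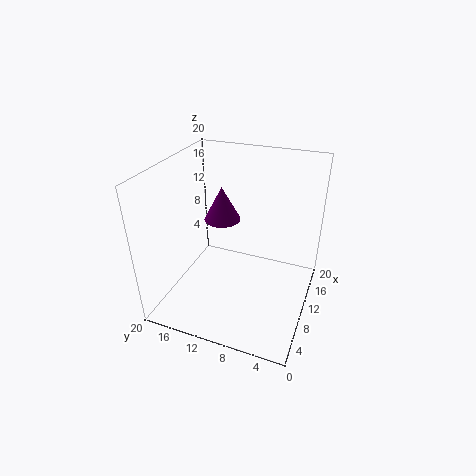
x = 7.25
y = 11
z = 14.25
h = 4.25
c = 'purple'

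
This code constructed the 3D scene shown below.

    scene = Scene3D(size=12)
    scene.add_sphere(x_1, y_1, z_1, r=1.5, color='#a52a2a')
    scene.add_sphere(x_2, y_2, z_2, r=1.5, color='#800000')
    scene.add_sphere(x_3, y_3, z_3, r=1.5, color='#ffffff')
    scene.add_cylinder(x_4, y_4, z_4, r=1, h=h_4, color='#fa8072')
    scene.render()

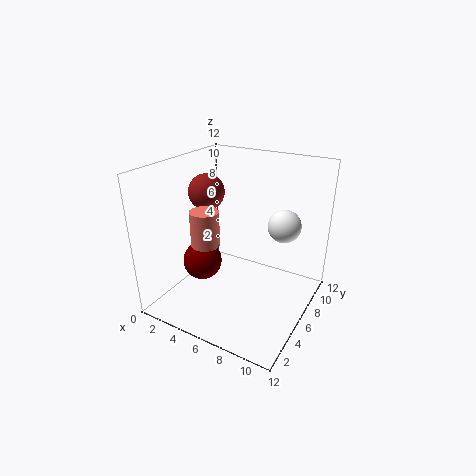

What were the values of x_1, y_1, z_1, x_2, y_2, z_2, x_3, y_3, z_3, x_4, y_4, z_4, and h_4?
x_1 = 3; y_1 = 6; z_1 = 9.5; x_2 = 4.5; y_2 = 3; z_2 = 5; x_3 = 8.5; y_3 = 10; z_3 = 6; x_4 = 6; y_4 = 1.5; z_4 = 7.5; h_4 = 2.5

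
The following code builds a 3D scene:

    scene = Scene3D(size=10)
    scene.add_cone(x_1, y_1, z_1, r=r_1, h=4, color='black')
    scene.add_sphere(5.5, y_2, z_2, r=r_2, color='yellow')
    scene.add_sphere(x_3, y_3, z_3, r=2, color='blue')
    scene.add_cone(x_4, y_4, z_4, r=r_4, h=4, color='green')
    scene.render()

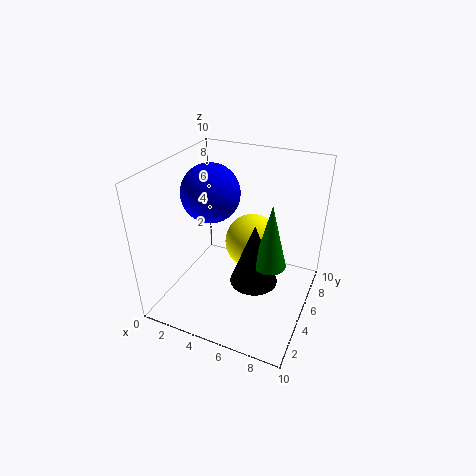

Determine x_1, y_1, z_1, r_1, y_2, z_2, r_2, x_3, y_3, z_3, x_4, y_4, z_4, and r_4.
x_1 = 7
y_1 = 3
z_1 = 3.5
r_1 = 1.5
y_2 = 6.5
z_2 = 4
r_2 = 2
x_3 = 3
y_3 = 5
z_3 = 8
x_4 = 8
y_4 = 3
z_4 = 5
r_4 = 1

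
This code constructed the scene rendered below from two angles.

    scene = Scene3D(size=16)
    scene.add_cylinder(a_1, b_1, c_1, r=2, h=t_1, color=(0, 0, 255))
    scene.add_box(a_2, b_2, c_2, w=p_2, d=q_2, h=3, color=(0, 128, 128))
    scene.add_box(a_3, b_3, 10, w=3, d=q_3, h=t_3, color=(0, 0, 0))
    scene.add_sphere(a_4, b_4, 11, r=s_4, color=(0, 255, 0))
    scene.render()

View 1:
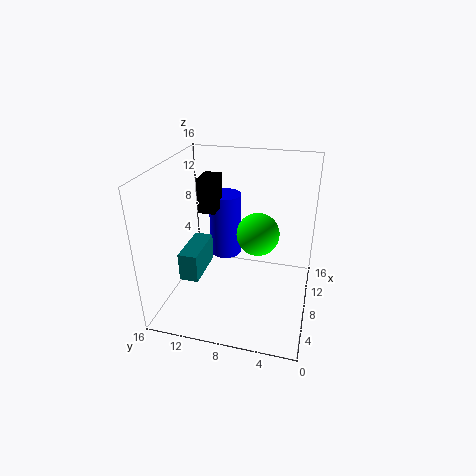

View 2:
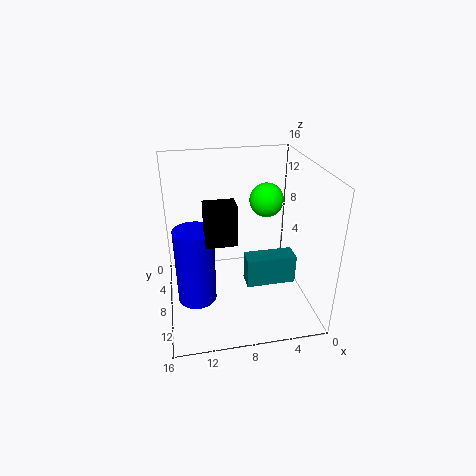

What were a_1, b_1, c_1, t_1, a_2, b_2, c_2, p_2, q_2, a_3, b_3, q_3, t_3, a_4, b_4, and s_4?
a_1 = 13; b_1 = 11; c_1 = 3; t_1 = 8; a_2 = 3; b_2 = 11; c_2 = 5; p_2 = 5; q_2 = 2; a_3 = 9; b_3 = 11; q_3 = 2; t_3 = 4; a_4 = 4; b_4 = 5; s_4 = 2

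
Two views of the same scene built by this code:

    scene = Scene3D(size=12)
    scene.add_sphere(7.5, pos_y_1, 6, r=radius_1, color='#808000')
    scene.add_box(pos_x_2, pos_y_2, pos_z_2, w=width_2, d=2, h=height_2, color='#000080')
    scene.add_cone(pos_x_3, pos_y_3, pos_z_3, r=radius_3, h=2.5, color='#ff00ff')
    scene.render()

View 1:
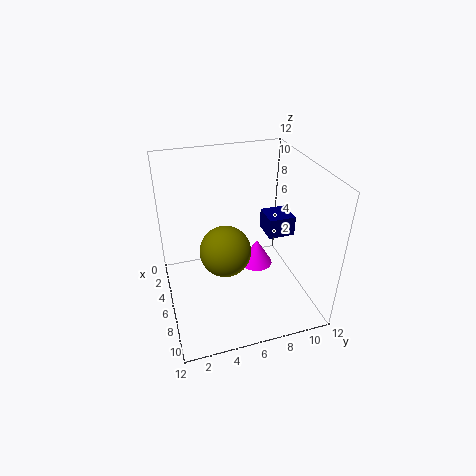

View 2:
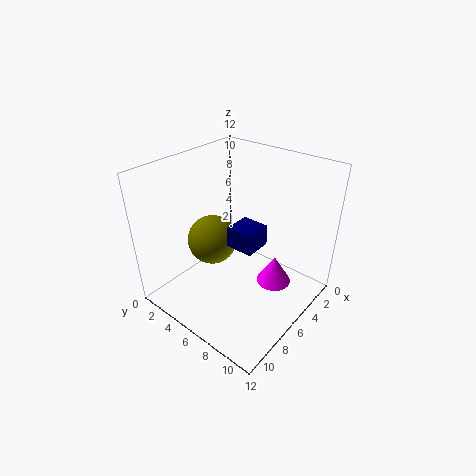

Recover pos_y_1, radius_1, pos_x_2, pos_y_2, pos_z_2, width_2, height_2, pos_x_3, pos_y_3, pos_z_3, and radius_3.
pos_y_1 = 4.5
radius_1 = 2
pos_x_2 = 7
pos_y_2 = 7.5
pos_z_2 = 7.5
width_2 = 2
height_2 = 1.5
pos_x_3 = 4
pos_y_3 = 8.5
pos_z_3 = 1.5
radius_3 = 1.5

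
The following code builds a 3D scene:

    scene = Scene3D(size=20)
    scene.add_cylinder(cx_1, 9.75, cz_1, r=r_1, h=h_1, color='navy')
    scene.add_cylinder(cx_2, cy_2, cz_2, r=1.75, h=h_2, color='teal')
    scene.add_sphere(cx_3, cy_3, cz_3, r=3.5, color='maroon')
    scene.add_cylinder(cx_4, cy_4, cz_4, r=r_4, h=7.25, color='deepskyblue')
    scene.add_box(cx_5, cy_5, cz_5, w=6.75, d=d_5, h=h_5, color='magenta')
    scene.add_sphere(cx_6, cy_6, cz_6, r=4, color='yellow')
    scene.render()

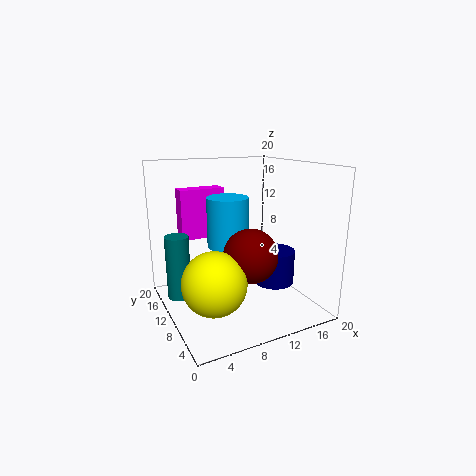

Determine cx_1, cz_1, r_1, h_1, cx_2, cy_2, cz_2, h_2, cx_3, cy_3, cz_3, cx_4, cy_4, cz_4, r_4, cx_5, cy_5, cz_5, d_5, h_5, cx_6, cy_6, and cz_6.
cx_1 = 16
cz_1 = 2.25
r_1 = 3
h_1 = 5
cx_2 = 2.75
cy_2 = 15.25
cz_2 = 0.25
h_2 = 9.5
cx_3 = 9.5
cy_3 = 5.5
cz_3 = 9
cx_4 = 9.75
cy_4 = 12.75
cz_4 = 8
r_4 = 3
cx_5 = 4
cy_5 = 16.25
cz_5 = 8.5
d_5 = 2.5
h_5 = 7.5
cx_6 = 4.25
cy_6 = 5
cz_6 = 6.5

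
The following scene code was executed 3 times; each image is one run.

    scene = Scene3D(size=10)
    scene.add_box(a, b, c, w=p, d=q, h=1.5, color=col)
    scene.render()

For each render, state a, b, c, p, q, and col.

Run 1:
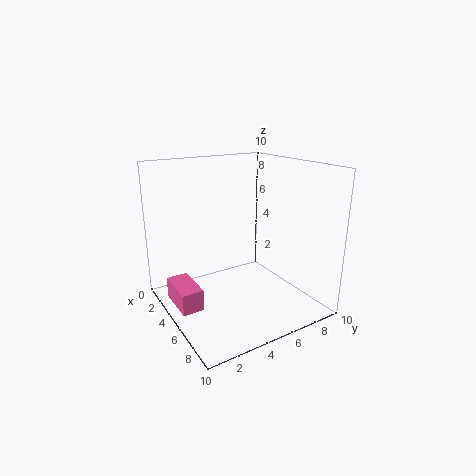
a = 2.5
b = 0.5
c = 0.5
p = 3
q = 1.5
col = 'hotpink'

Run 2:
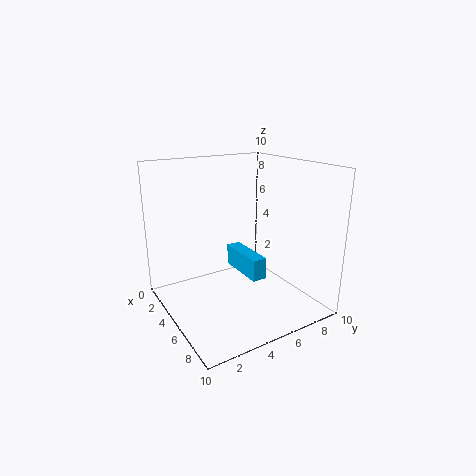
a = 3.5
b = 5
c = 2.5
p = 3.5
q = 1
col = 'deepskyblue'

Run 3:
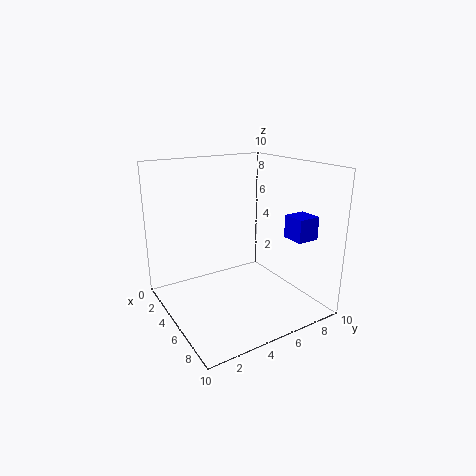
a = 7.5
b = 7
c = 5.5
p = 1.5
q = 1.5
col = 'blue'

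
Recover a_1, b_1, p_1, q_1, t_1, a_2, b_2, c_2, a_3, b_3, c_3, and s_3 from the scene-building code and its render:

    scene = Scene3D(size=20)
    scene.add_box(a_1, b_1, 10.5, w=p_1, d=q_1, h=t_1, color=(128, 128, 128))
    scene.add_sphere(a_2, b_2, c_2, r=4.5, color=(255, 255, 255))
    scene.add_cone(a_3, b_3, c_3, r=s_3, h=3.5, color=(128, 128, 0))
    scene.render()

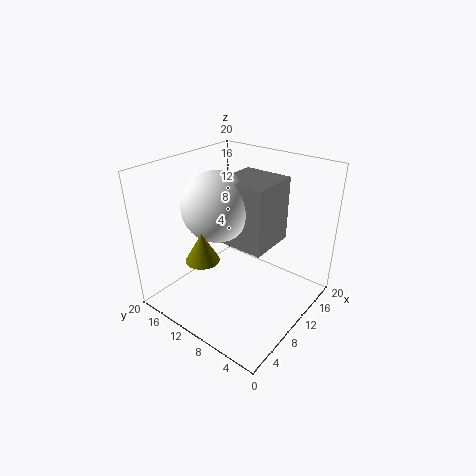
a_1 = 7, b_1 = 4.5, p_1 = 6.5, q_1 = 6.5, t_1 = 8.5, a_2 = 7, b_2 = 11, c_2 = 15.5, a_3 = 2, b_3 = 9, c_3 = 11, s_3 = 2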